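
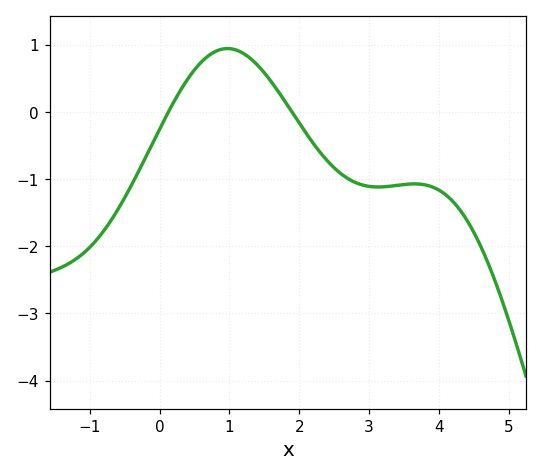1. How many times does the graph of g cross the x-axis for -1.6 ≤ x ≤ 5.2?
2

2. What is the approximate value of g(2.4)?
-0.725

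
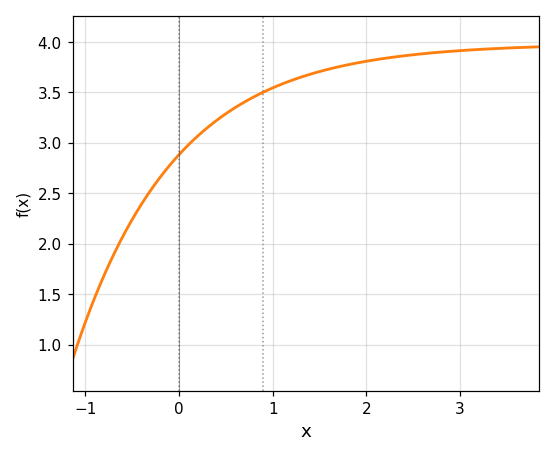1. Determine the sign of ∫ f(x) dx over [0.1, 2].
positive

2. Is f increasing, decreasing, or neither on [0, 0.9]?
increasing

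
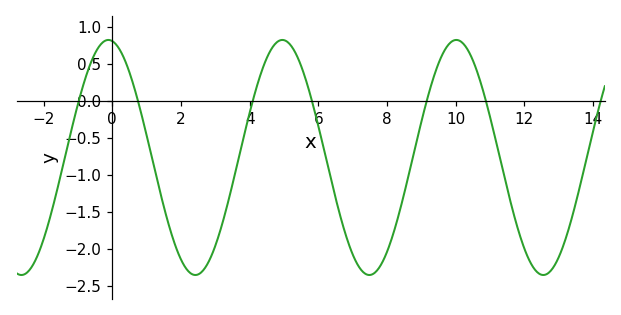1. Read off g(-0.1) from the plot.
0.83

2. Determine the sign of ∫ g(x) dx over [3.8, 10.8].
negative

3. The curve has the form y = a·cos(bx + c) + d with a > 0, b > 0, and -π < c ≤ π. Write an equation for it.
y = 1.59cos(1.24x + 0.14) - 0.76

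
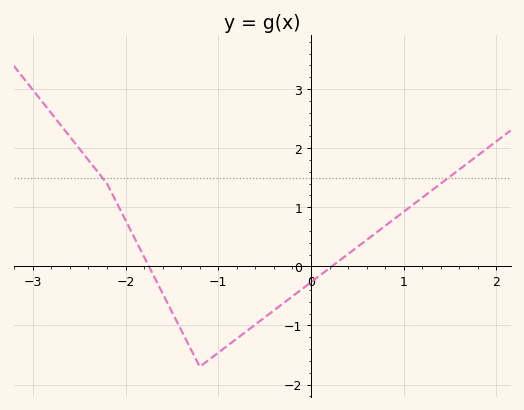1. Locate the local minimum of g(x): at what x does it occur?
-1.2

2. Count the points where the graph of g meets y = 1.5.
2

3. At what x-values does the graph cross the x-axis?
-1.75, 0.225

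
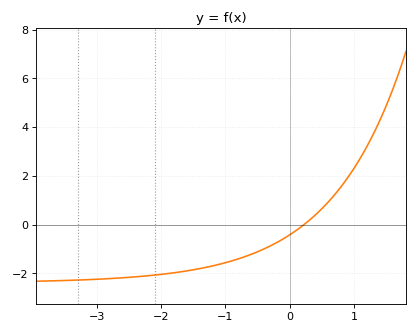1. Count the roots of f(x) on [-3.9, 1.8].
1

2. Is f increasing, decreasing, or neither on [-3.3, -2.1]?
increasing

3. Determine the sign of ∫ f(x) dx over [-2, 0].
negative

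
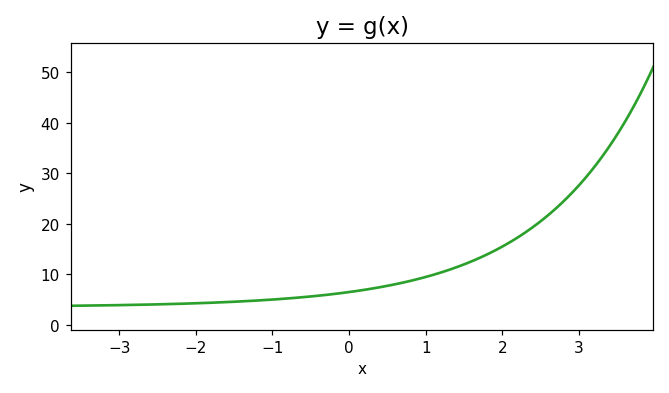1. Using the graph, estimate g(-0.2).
6.06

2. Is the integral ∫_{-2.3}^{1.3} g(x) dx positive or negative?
positive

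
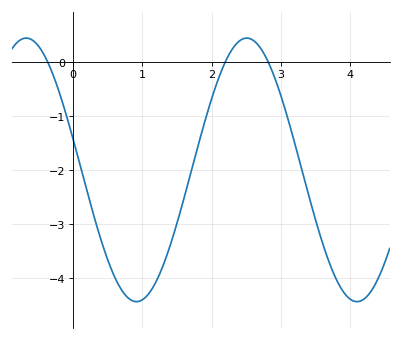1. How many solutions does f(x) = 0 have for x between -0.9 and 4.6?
3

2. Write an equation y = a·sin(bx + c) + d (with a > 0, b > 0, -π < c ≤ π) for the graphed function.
y = 2.44sin(2x + 2.9) - 1.99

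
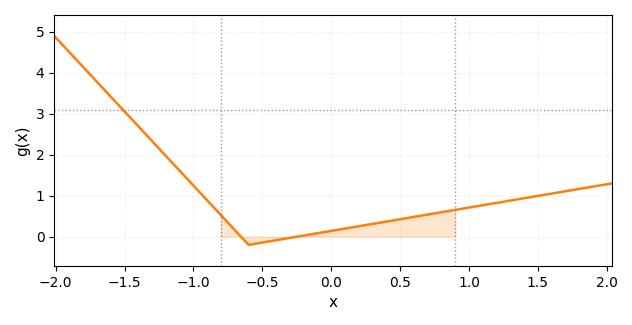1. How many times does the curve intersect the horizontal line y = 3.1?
1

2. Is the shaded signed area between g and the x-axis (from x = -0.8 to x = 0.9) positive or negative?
positive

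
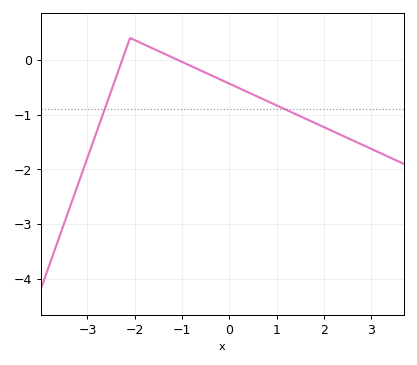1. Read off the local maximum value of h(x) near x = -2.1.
0.4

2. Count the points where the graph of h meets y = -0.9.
2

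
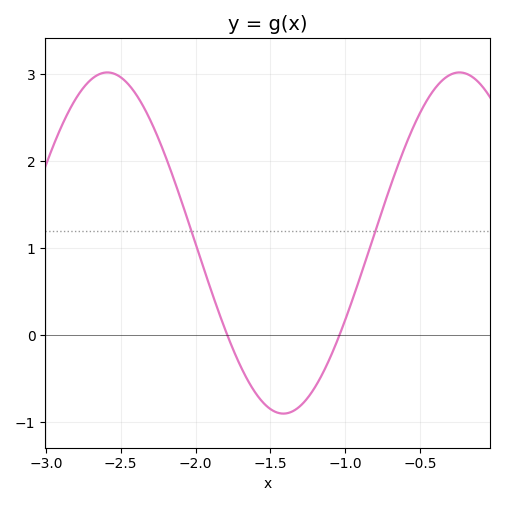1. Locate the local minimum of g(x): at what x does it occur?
-1.4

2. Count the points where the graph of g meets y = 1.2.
2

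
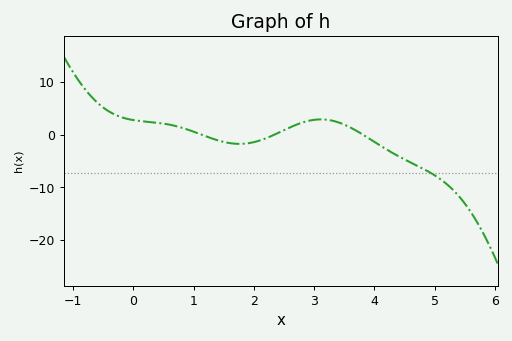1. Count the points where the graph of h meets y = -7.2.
1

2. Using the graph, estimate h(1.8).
-2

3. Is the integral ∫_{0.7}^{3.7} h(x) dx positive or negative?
positive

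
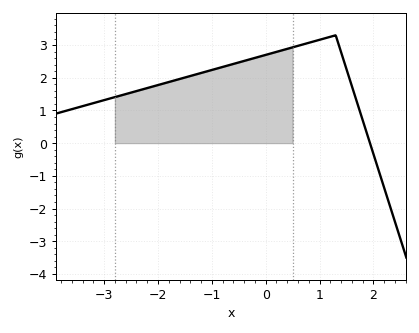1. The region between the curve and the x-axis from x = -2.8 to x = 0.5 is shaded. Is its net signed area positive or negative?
positive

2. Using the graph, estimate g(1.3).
3.3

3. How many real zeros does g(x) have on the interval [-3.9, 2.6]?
1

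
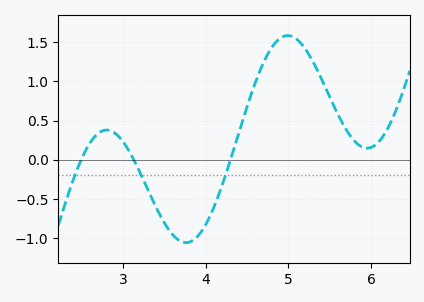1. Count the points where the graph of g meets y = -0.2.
3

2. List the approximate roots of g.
2.5, 3.1, 4.3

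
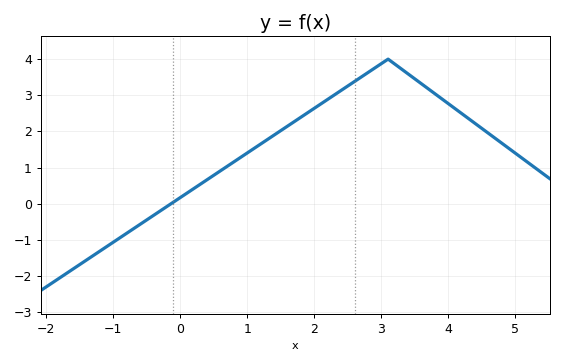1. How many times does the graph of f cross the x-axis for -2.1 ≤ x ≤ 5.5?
1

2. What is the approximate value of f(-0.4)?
-0.323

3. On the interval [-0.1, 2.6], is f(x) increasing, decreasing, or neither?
increasing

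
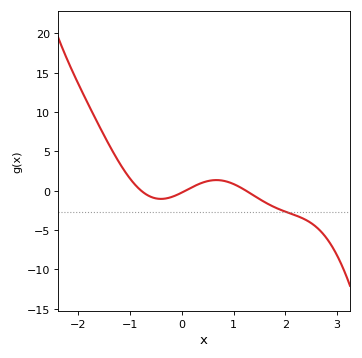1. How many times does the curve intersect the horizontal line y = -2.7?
1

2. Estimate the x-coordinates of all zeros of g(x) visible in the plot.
-0.8, 0.1, 1.2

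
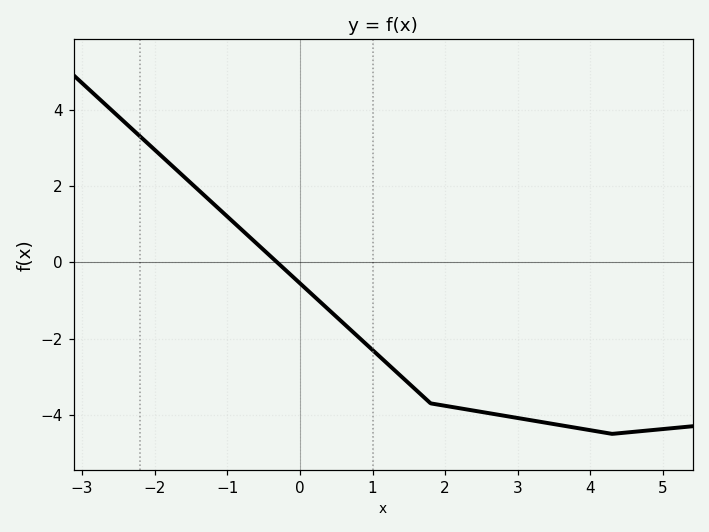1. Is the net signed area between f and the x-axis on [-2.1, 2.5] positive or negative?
negative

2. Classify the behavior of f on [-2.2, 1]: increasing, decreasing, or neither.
decreasing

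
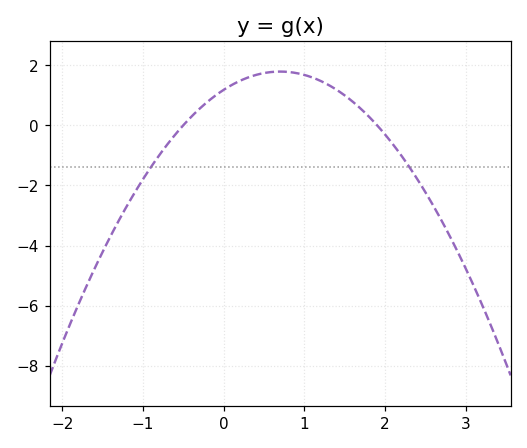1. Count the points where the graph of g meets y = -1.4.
2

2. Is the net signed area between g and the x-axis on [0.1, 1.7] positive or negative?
positive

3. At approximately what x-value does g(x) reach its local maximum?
0.7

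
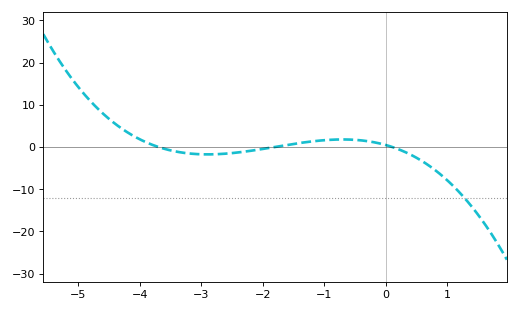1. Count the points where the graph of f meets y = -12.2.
1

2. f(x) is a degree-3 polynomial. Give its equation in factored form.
y = -0.67(x + 3.7)(x + 1.8)(x - 0.1)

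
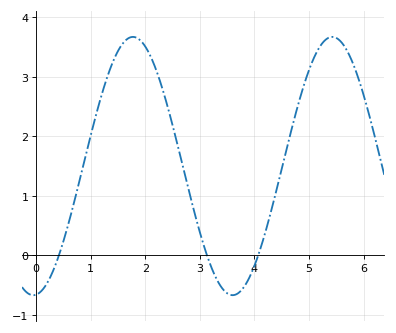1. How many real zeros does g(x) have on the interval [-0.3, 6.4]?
3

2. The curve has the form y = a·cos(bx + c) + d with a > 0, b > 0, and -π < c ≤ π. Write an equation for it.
y = 2.17cos(1.7x - 3.1) + 1.5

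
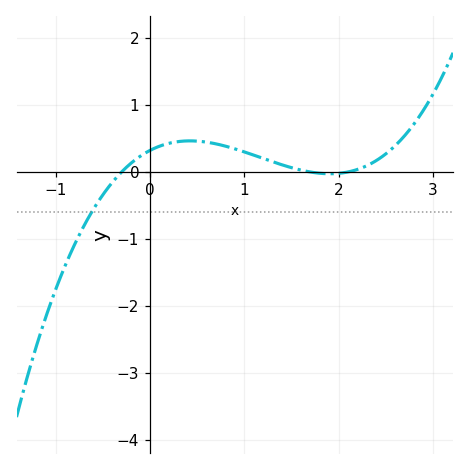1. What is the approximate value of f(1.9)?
-0.026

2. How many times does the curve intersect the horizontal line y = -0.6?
1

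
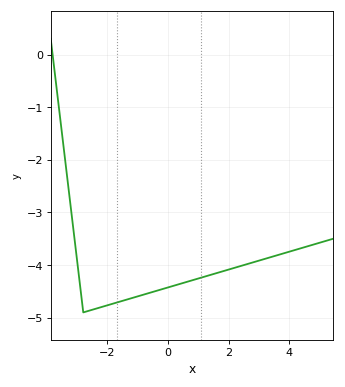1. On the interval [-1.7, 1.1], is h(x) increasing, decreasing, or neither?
increasing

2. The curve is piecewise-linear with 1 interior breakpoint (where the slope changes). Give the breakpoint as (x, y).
(-2.8, -4.9)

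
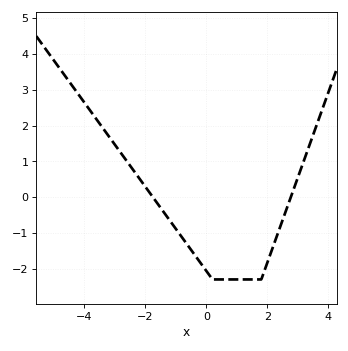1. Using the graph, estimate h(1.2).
-2.3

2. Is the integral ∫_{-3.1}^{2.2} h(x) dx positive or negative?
negative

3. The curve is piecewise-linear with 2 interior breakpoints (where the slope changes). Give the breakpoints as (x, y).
(0.2, -2.3); (1.8, -2.3)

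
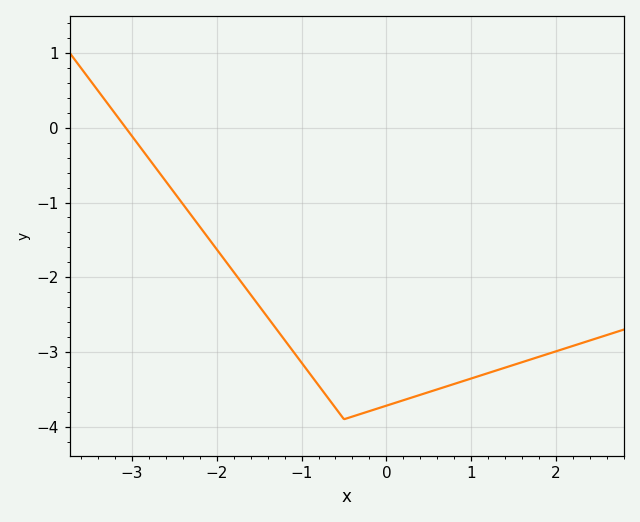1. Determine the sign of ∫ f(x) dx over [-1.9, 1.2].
negative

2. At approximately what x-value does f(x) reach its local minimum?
-0.499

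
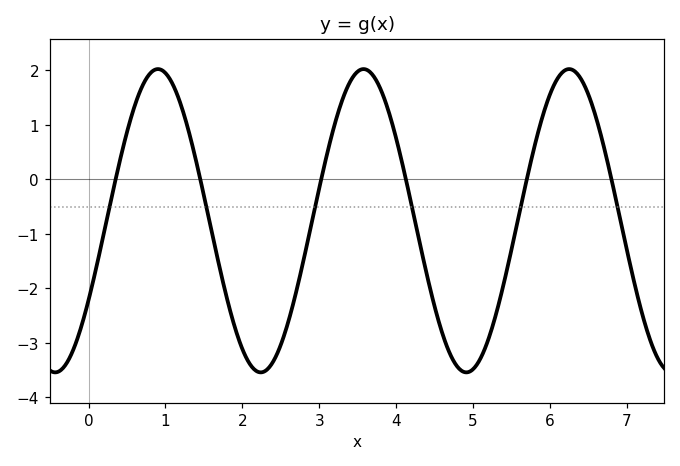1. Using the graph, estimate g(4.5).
-2.3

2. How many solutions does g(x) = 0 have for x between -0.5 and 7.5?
6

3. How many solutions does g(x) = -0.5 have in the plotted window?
6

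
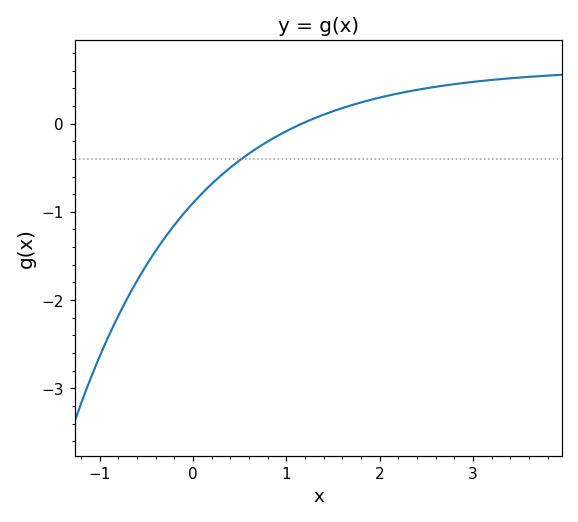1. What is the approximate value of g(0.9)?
-0.1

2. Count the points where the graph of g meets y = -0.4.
1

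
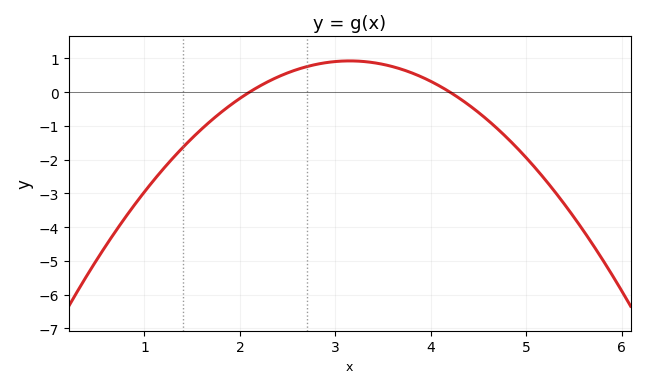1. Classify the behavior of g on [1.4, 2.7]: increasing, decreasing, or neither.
increasing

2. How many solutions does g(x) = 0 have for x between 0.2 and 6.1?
2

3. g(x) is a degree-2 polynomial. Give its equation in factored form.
y = -0.84(x - 2.1)(x - 4.2)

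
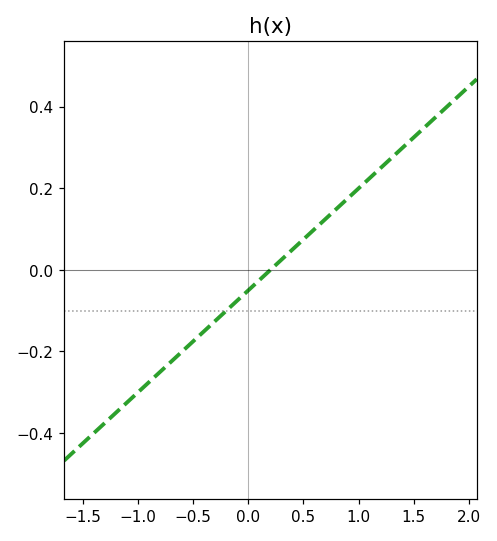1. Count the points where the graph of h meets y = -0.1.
1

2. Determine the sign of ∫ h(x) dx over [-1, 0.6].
negative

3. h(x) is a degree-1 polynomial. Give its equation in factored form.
y = 0.25(x - 0.2)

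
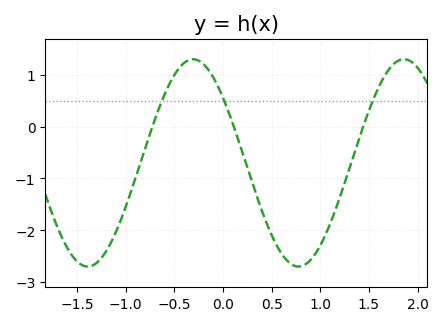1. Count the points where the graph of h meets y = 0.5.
3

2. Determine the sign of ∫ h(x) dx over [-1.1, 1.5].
negative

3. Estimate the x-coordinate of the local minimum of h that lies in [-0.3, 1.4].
0.777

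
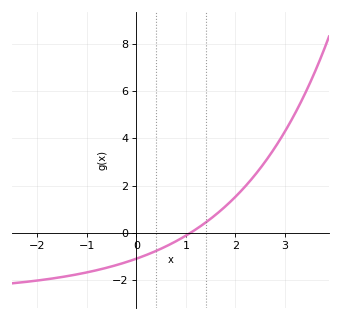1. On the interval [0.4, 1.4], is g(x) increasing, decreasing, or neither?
increasing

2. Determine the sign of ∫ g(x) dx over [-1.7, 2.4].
negative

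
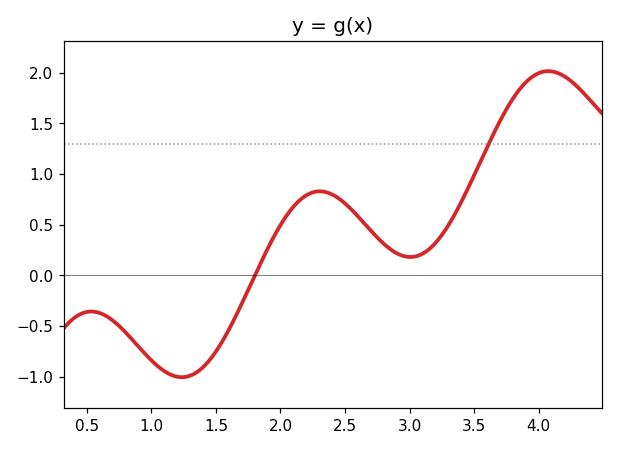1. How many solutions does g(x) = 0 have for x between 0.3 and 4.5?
1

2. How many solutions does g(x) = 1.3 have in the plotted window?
1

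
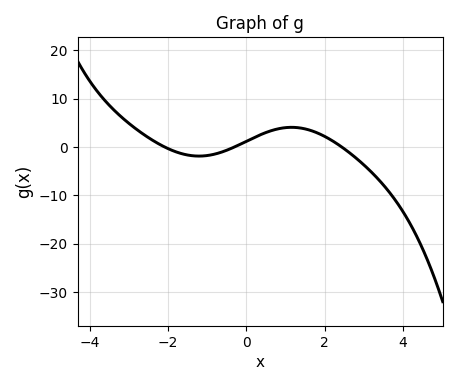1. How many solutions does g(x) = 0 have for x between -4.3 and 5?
3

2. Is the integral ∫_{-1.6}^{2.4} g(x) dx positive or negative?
positive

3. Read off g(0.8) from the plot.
3.72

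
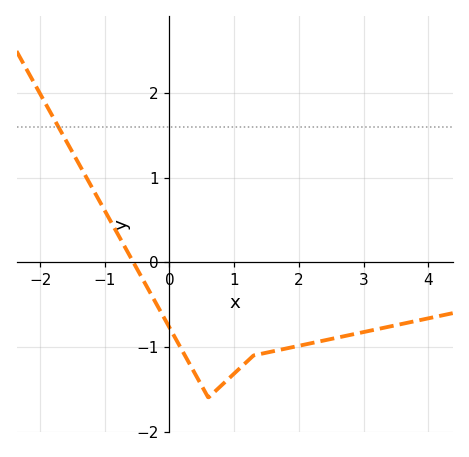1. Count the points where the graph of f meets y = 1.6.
1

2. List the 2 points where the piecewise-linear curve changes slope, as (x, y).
(0.6, -1.6); (1.3, -1.1)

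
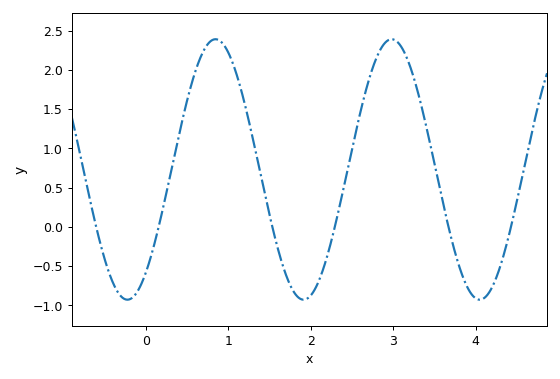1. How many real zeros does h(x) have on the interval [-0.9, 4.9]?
6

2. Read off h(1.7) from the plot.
-0.618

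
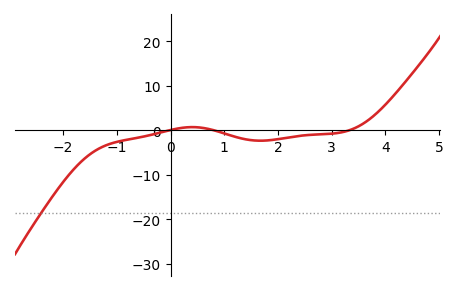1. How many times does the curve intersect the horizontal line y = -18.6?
1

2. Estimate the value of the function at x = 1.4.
-2.03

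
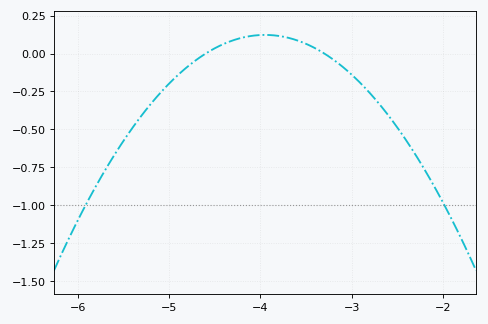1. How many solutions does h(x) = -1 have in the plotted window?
2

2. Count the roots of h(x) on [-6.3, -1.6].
2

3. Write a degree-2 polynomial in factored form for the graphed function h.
y = -0.29(x + 4.6)(x + 3.3)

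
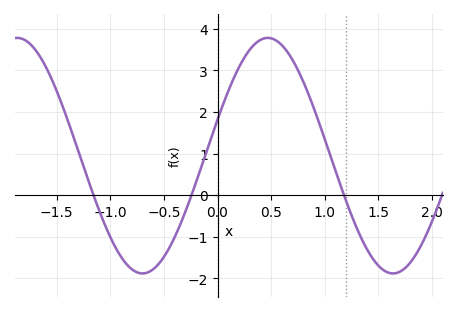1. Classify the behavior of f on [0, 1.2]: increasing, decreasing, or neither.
neither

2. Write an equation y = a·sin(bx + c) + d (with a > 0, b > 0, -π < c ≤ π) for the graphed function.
y = 2.83sin(2.69x + 0.312) + 0.95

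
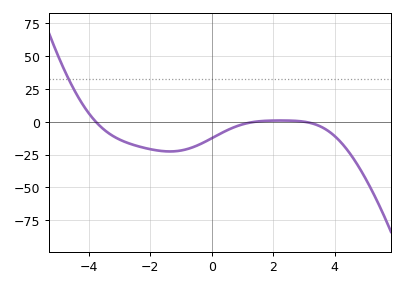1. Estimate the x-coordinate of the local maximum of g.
2.2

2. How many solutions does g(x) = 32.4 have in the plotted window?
1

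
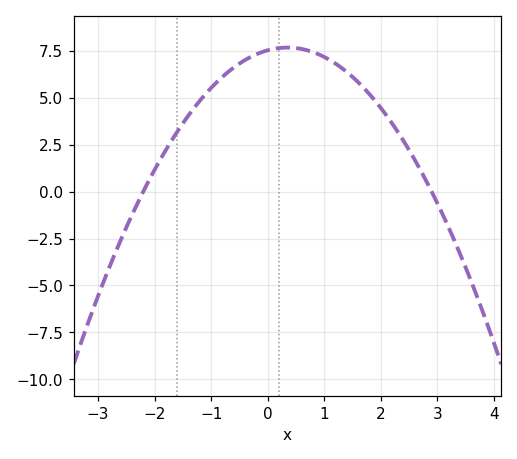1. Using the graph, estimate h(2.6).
1.6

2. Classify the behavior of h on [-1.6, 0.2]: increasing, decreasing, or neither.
increasing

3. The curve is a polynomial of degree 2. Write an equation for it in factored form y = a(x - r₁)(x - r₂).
y = -1.18(x + 2.2)(x - 2.9)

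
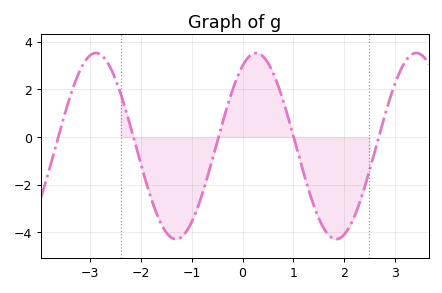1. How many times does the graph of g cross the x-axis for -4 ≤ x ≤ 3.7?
5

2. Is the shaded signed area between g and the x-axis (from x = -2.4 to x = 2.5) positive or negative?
negative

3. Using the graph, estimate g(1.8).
-4.2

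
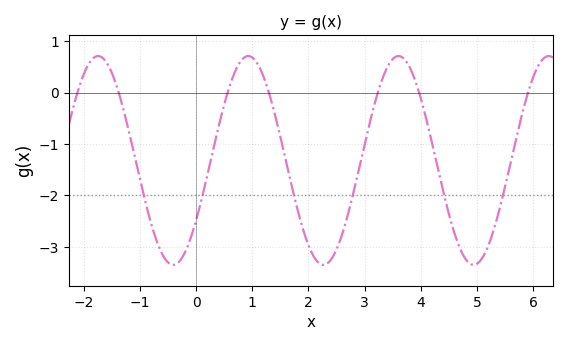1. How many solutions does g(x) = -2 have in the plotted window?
6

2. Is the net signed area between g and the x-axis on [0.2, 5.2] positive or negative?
negative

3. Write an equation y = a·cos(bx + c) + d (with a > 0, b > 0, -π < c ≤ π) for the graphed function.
y = 2.03cos(2.4x - 2.2) - 1.32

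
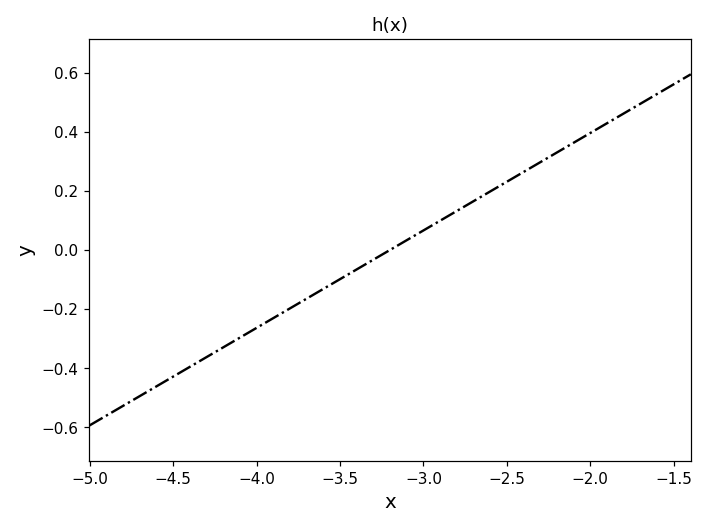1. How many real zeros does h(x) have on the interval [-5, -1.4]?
1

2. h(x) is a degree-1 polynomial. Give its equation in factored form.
y = 0.33(x + 3.2)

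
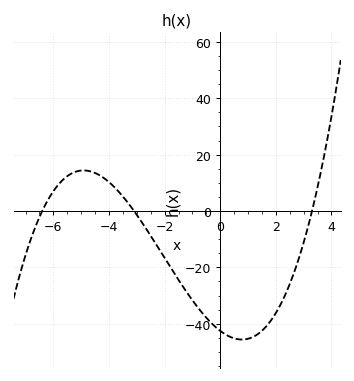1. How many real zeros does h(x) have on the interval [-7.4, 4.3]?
3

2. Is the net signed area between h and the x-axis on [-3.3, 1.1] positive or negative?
negative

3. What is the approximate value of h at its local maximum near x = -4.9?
14.4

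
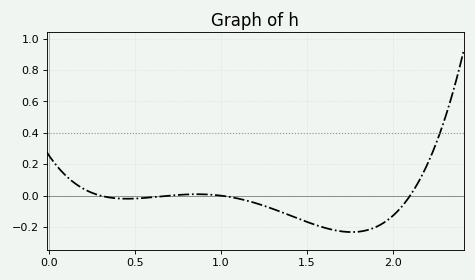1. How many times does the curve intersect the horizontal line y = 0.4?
1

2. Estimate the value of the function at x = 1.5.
-0.16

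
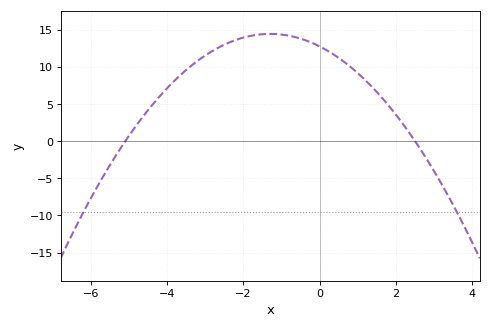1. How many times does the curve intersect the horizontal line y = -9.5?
2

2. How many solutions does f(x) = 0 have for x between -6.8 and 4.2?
2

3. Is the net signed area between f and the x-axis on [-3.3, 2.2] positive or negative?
positive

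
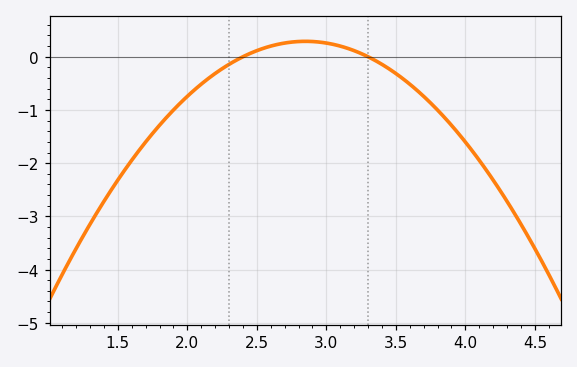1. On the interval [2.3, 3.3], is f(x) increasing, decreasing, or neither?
neither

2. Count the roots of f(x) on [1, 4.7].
2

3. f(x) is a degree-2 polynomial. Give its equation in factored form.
y = -1.43(x - 2.4)(x - 3.3)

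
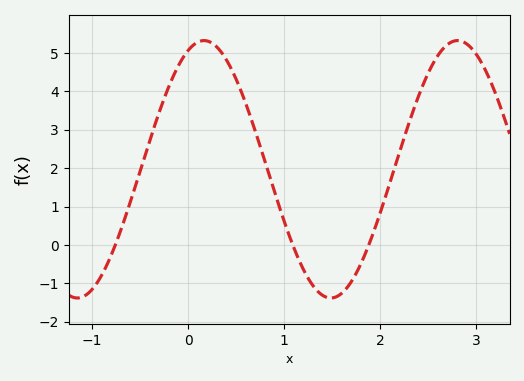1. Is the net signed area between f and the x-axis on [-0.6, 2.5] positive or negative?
positive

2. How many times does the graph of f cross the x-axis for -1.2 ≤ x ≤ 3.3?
3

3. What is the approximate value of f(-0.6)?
1.1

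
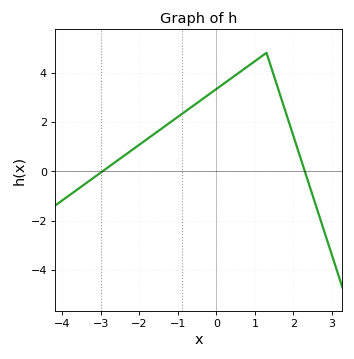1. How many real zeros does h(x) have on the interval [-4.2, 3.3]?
2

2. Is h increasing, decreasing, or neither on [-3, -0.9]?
increasing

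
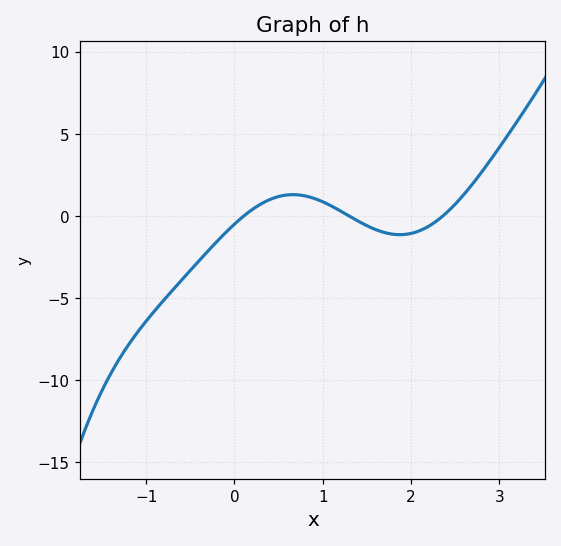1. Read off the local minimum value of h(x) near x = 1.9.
-1.12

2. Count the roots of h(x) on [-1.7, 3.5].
3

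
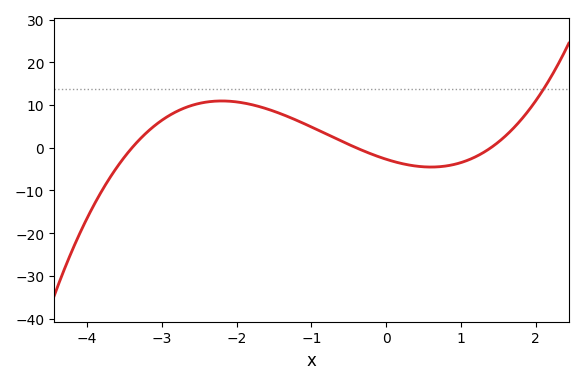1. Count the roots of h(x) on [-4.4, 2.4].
3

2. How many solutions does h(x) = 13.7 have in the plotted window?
1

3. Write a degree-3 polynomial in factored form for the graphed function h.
y = 1.41(x + 3.4)(x + 0.4)(x - 1.4)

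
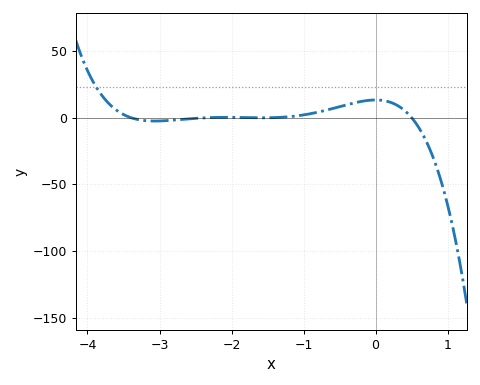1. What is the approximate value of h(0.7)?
-15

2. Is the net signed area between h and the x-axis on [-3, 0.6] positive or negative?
positive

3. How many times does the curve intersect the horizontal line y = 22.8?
1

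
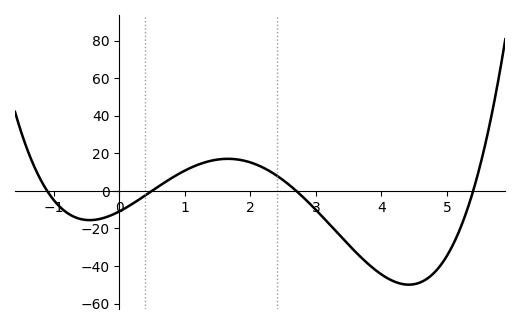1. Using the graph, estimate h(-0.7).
-13.6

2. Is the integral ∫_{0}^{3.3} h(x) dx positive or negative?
positive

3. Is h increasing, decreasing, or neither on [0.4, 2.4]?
neither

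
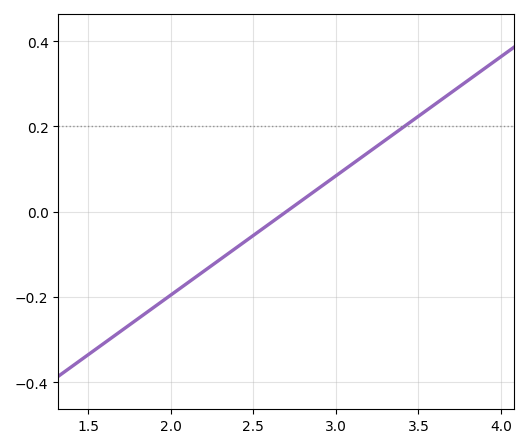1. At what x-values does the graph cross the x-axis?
2.7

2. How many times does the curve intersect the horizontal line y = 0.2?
1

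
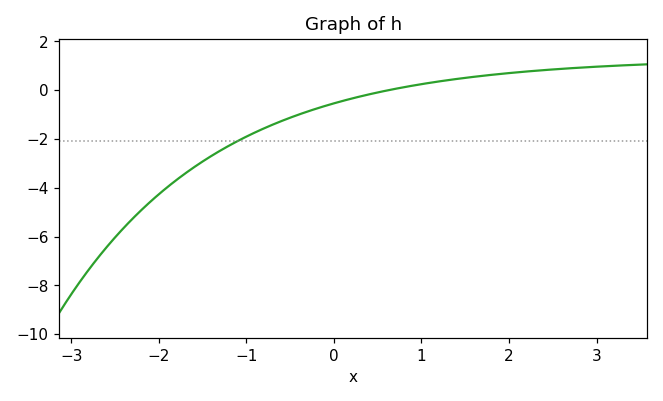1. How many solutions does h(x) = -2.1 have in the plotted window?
1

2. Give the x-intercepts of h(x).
0.624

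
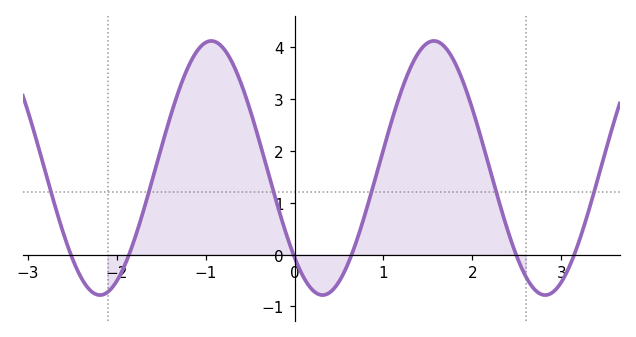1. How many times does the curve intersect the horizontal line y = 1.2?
6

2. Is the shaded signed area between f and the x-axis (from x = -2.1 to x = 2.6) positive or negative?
positive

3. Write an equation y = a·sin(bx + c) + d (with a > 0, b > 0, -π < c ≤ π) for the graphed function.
y = 2.45sin(2.51x - 2.36) + 1.67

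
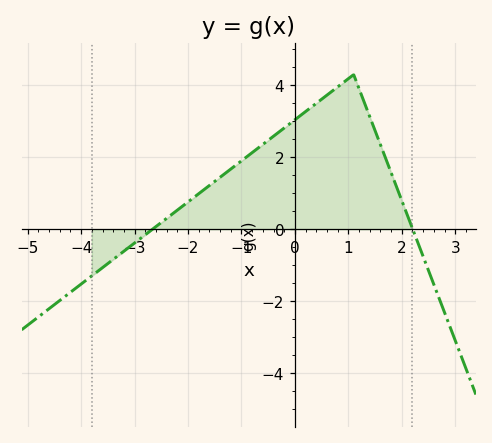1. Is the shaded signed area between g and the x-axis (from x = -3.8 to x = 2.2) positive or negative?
positive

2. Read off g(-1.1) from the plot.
1.79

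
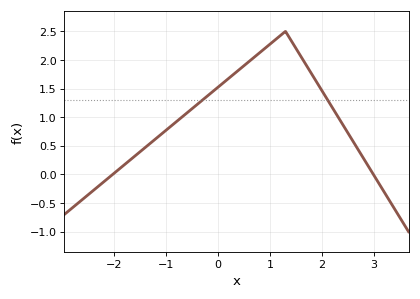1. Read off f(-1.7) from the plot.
0.244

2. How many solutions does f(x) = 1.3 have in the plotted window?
2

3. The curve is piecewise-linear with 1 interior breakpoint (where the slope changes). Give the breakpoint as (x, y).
(1.3, 2.5)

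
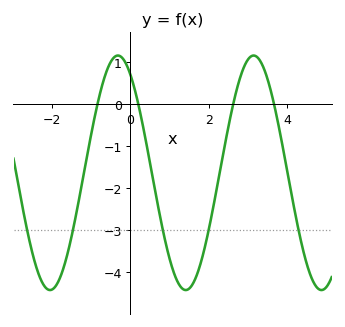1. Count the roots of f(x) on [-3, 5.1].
4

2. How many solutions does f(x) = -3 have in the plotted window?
5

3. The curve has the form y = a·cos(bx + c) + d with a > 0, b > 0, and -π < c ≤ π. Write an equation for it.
y = 2.79cos(1.81x + 0.582) - 1.63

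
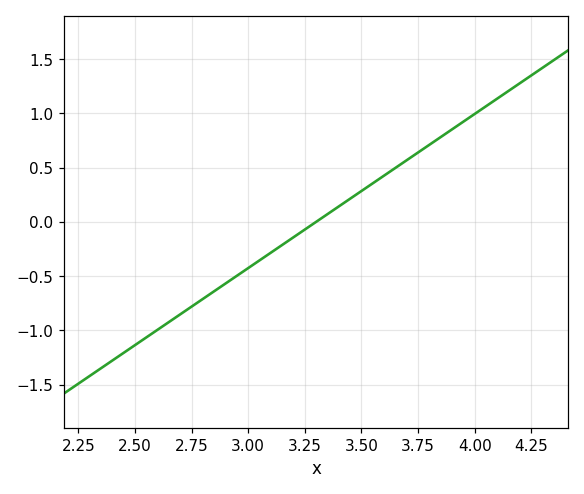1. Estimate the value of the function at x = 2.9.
-0.568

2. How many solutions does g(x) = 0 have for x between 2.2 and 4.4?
1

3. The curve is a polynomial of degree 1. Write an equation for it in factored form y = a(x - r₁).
y = 1.42(x - 3.3)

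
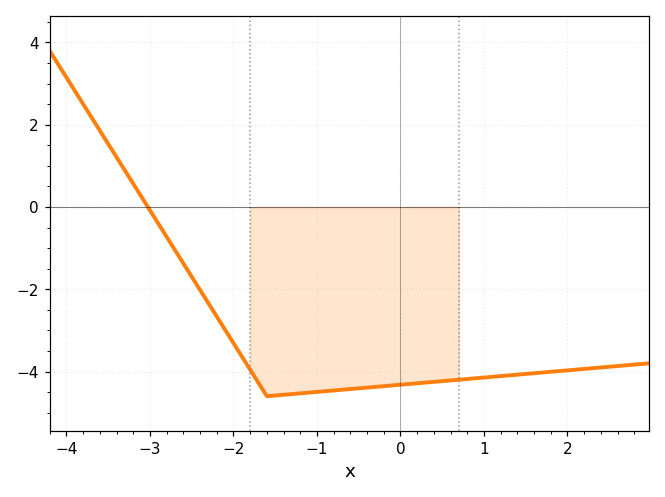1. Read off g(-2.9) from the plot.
-0.4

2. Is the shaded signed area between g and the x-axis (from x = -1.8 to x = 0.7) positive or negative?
negative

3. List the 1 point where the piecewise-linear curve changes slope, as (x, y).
(-1.6, -4.6)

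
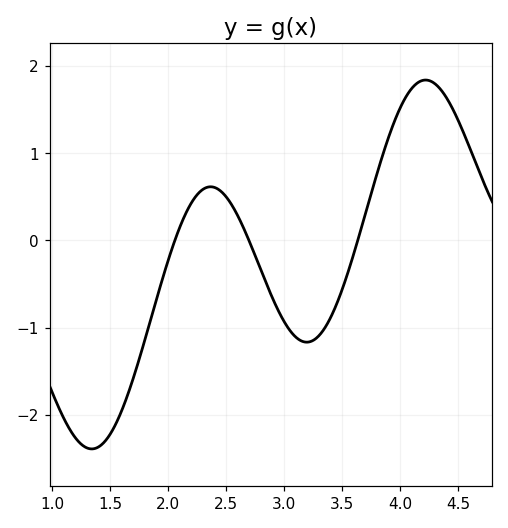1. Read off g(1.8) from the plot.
-1.1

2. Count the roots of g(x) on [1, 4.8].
3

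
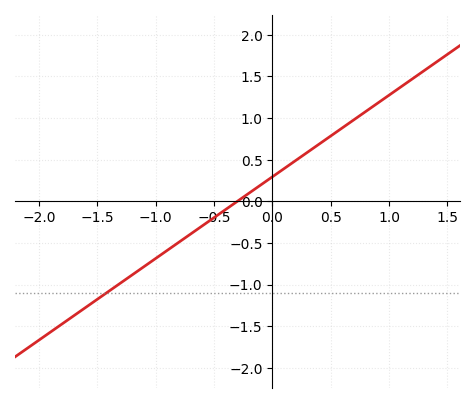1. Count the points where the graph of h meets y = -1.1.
1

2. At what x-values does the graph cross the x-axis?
-0.3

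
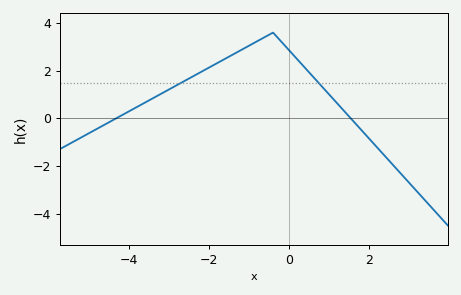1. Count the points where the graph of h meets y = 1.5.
2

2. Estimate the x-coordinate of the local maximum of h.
-0.4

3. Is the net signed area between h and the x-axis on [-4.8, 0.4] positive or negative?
positive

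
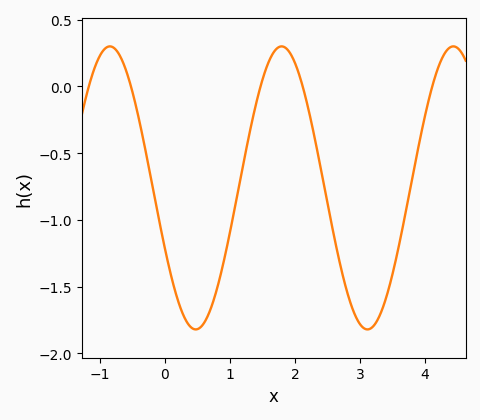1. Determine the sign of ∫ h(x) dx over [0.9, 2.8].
negative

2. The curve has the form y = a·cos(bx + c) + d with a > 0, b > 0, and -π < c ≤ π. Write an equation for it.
y = 1.06cos(2.38x + 2.01) - 0.76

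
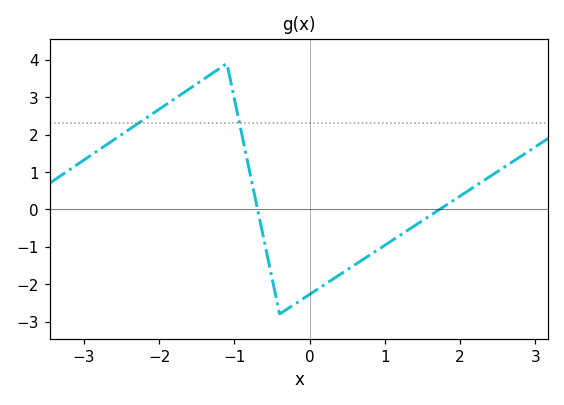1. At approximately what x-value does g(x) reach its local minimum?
-0.4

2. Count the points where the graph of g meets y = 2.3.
2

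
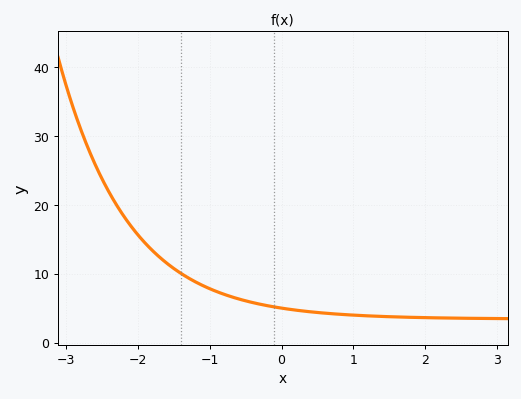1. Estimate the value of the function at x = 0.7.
4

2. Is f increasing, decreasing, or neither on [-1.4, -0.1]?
decreasing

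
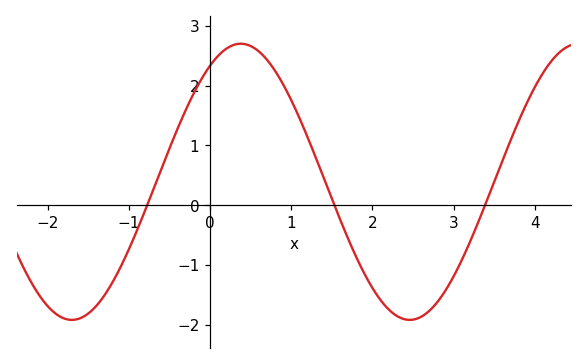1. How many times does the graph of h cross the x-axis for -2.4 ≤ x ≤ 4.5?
3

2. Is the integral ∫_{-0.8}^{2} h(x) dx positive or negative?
positive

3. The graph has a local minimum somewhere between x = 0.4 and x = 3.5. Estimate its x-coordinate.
2.5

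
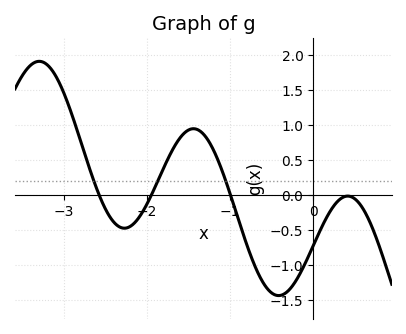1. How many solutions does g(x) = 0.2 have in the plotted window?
3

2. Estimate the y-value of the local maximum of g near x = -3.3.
1.9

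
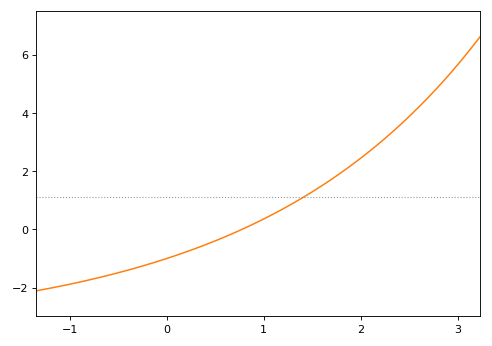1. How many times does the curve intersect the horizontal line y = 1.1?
1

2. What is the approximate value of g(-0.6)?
-1.58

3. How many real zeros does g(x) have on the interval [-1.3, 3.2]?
1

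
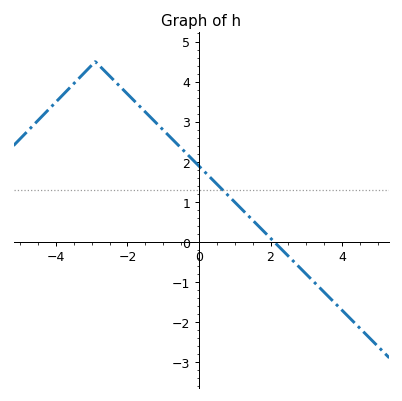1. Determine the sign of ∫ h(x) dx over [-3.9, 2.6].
positive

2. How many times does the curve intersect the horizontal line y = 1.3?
1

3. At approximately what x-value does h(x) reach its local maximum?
-2.9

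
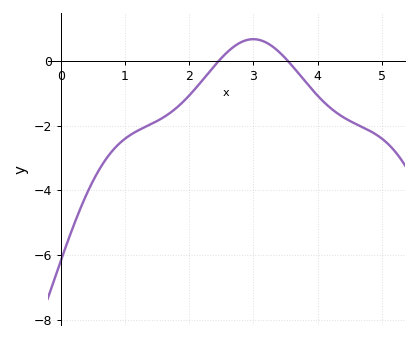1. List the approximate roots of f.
2.46, 3.54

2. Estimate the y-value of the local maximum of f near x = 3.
0.672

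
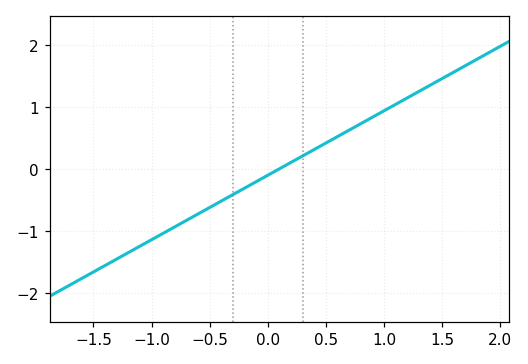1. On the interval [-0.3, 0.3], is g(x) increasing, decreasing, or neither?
increasing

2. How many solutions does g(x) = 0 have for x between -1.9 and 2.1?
1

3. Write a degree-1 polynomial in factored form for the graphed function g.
y = 1.04(x - 0.1)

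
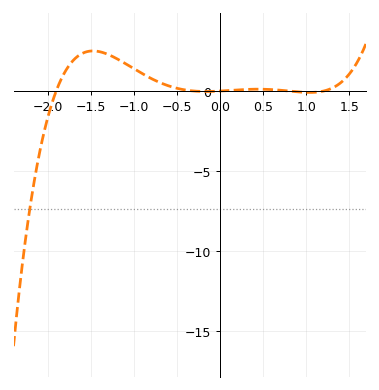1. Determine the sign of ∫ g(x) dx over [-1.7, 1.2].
positive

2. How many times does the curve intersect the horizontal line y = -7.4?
1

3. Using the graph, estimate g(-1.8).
1.18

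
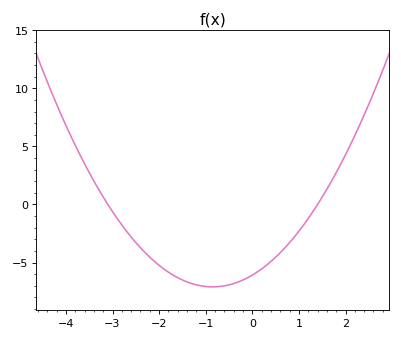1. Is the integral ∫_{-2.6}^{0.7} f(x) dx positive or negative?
negative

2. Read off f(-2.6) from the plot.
-3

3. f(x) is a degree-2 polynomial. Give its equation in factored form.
y = 1.4(x + 3.1)(x - 1.4)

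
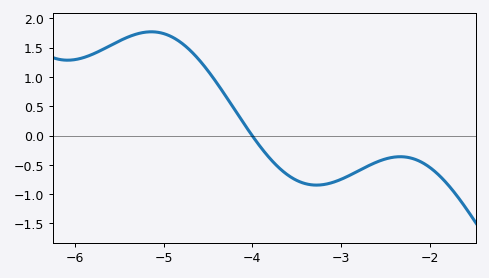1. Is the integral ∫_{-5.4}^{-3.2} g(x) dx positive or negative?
positive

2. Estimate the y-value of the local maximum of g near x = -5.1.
1.77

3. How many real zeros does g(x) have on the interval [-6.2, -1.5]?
1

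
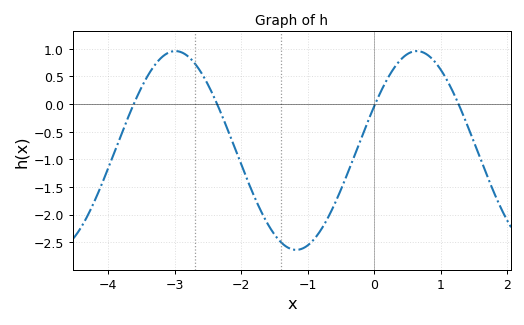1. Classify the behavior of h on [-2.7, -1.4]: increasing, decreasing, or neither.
decreasing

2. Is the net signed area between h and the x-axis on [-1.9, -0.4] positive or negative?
negative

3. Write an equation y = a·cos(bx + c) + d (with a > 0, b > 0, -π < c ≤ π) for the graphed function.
y = 1.8cos(1.7x - 1.1) - 0.84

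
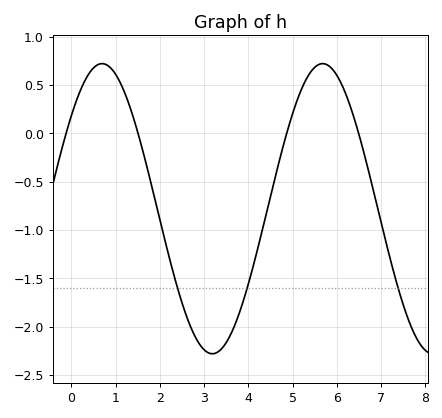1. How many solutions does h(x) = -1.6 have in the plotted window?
3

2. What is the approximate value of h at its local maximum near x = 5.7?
0.7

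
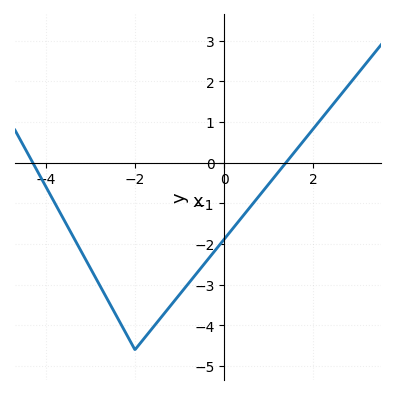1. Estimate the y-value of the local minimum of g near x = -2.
-4.6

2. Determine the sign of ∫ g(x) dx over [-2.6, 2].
negative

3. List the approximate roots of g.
-4.2, 1.4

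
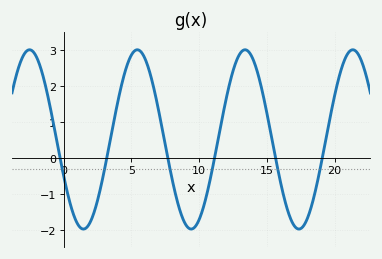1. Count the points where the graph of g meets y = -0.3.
6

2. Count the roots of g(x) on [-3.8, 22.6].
6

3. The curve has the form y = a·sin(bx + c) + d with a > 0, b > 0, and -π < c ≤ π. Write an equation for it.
y = 2.49sin(0.79x - 2.72) + 0.51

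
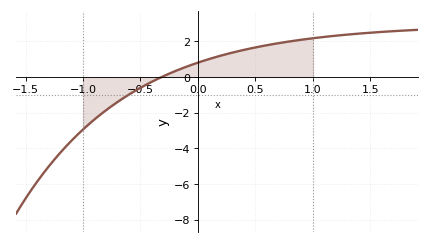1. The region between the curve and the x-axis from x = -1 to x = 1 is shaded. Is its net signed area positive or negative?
positive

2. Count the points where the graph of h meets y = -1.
1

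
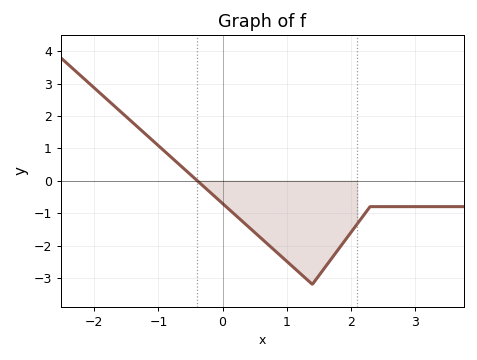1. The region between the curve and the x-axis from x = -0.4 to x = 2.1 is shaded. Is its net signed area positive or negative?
negative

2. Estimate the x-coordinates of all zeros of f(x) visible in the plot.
-0.395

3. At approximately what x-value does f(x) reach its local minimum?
1.4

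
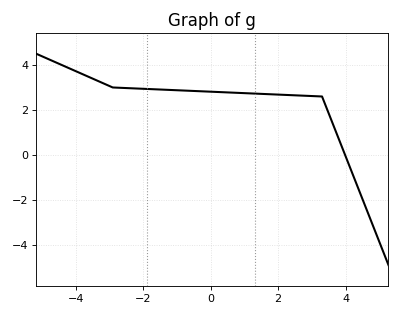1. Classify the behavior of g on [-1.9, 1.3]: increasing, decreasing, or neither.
decreasing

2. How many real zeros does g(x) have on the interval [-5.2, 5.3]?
1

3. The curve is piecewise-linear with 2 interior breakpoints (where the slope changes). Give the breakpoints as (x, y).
(-2.9, 3); (3.3, 2.6)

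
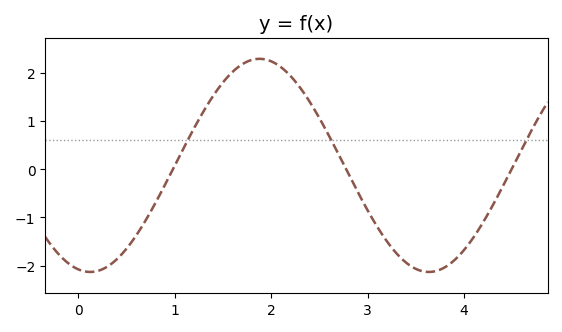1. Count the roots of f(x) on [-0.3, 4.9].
3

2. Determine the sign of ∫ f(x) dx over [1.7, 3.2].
positive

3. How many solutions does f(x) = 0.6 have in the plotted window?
3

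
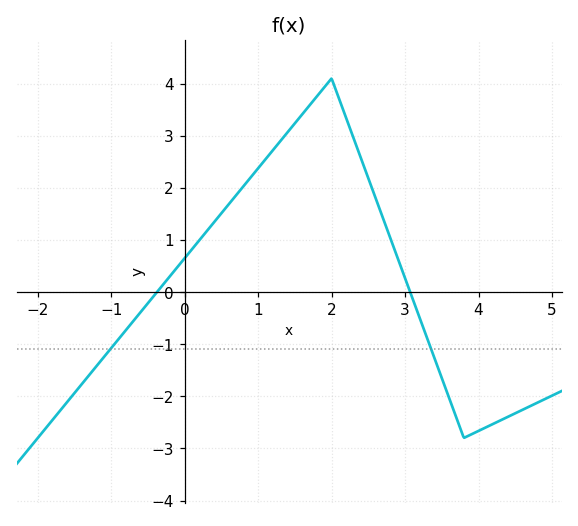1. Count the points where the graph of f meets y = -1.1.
2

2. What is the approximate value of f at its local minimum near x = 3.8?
-2.8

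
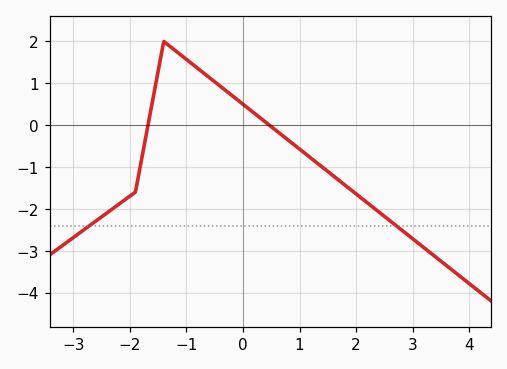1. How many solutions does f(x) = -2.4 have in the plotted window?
2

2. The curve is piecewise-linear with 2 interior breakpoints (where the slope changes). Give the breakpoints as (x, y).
(-1.9, -1.6); (-1.4, 2)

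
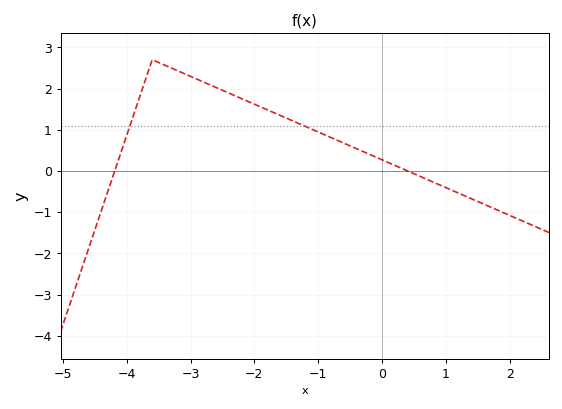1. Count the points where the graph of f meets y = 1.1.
2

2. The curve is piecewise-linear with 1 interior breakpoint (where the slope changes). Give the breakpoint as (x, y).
(-3.6, 2.7)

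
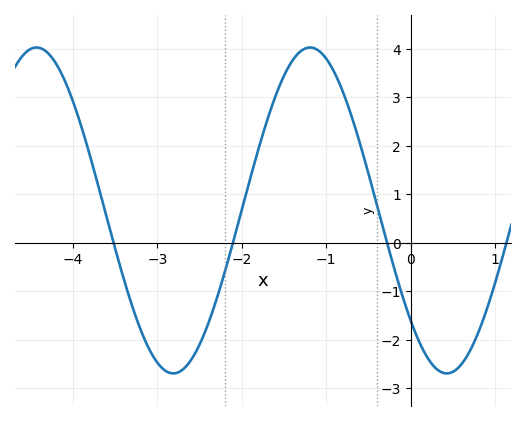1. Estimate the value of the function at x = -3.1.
-2.17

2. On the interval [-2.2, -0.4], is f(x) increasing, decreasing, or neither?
neither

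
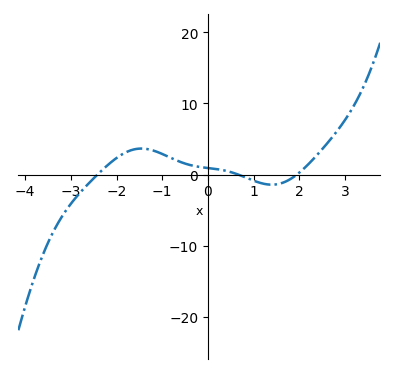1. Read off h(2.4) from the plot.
2.83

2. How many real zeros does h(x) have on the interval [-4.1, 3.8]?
3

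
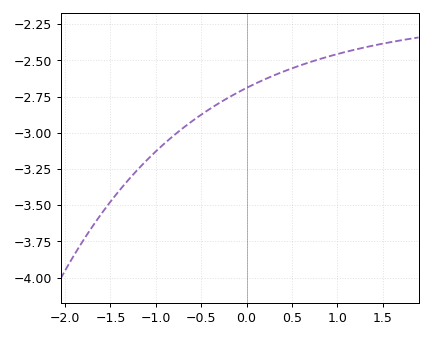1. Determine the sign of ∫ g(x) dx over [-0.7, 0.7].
negative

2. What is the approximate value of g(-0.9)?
-3.08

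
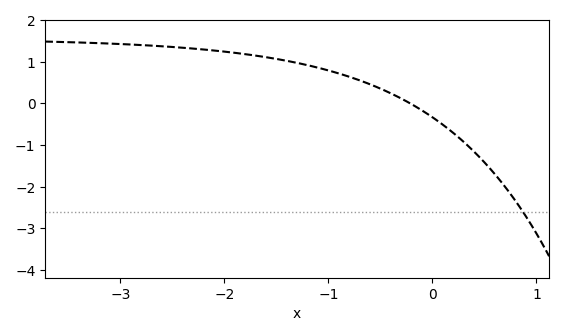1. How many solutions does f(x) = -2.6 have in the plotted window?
1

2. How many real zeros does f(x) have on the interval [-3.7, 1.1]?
1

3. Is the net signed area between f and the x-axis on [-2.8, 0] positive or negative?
positive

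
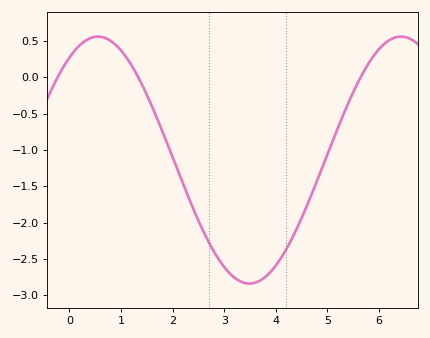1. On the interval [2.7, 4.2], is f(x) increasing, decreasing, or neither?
neither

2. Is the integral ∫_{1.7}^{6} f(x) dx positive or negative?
negative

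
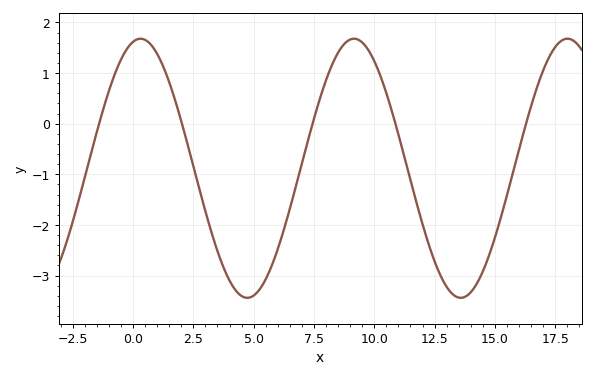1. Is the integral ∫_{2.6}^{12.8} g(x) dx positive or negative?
negative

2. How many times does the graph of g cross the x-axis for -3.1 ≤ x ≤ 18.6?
5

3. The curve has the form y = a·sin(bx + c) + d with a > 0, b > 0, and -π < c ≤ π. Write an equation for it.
y = 2.56sin(0.71x + 1.35) - 0.88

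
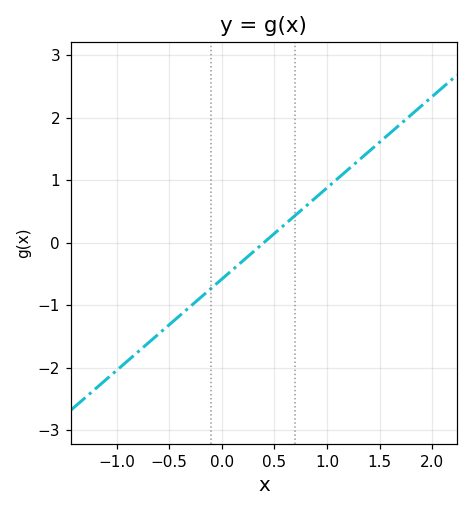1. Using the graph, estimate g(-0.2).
-0.9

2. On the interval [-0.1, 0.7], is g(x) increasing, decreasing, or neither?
increasing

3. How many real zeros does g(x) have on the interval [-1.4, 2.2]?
1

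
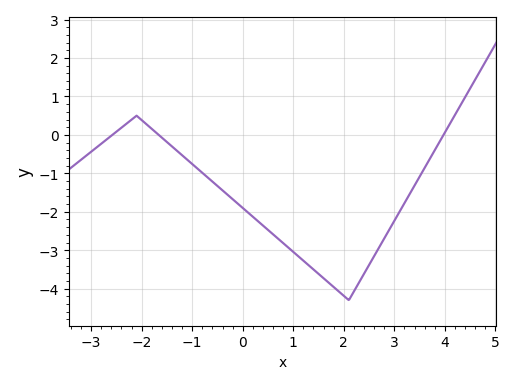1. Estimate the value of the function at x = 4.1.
0.3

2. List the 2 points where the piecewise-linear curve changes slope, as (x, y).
(-2.1, 0.5); (2.1, -4.3)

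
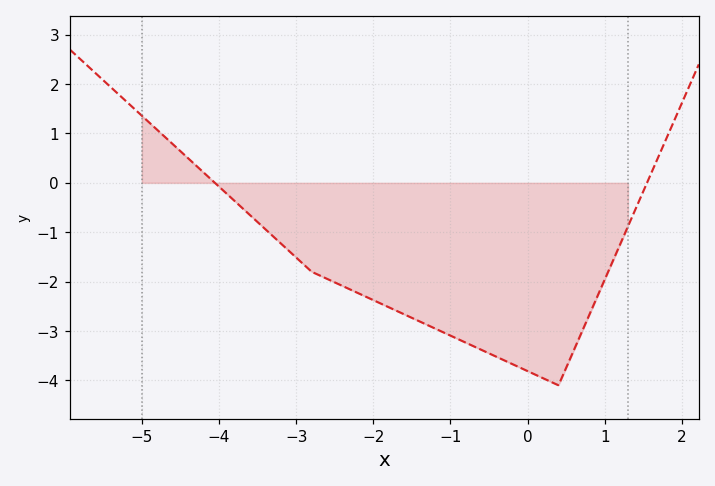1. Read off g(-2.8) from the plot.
-1.8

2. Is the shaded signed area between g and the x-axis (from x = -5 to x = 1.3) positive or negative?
negative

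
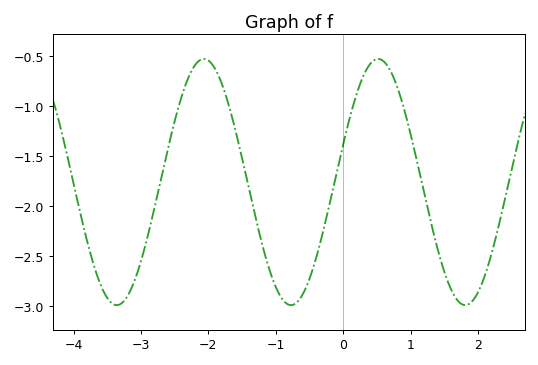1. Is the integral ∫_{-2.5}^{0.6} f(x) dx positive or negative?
negative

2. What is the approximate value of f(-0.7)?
-2.95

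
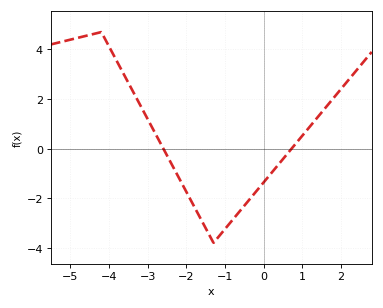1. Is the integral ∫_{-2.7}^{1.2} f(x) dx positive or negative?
negative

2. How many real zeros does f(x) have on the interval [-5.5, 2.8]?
2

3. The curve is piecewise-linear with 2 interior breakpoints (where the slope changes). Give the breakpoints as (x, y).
(-4.2, 4.7); (-1.3, -3.8)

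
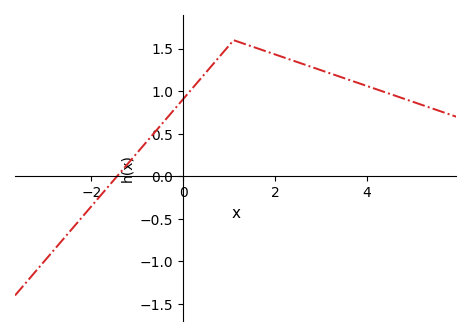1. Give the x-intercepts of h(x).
-1.44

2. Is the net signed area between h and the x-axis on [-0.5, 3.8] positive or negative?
positive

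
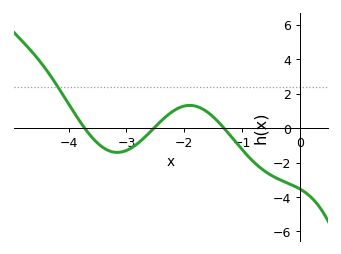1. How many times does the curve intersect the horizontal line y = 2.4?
1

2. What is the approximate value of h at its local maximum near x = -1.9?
1.4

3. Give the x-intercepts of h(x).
-3.7, -2.5, -1.3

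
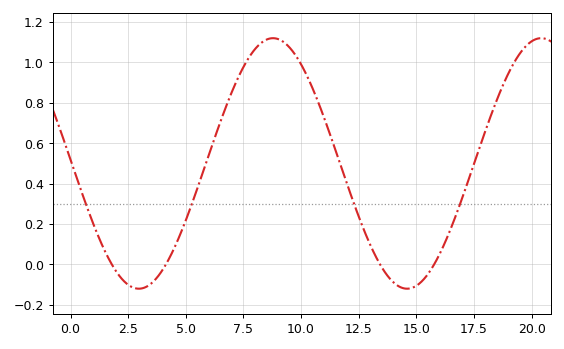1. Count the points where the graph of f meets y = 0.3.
4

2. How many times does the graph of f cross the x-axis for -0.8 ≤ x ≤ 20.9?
4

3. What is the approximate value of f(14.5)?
-0.119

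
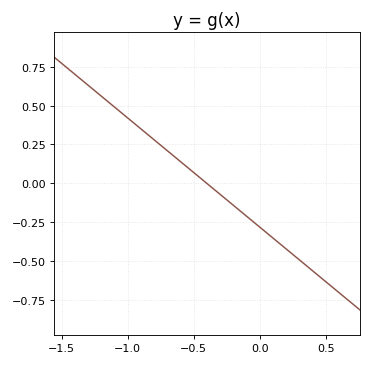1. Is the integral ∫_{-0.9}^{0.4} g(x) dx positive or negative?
negative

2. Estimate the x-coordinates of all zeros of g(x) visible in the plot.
-0.4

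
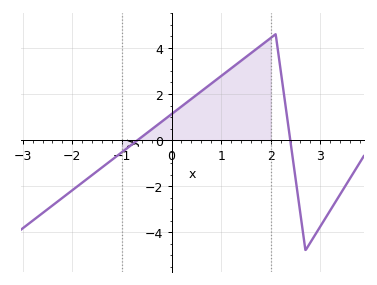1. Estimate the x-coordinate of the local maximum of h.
2.1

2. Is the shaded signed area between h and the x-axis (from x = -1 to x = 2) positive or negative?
positive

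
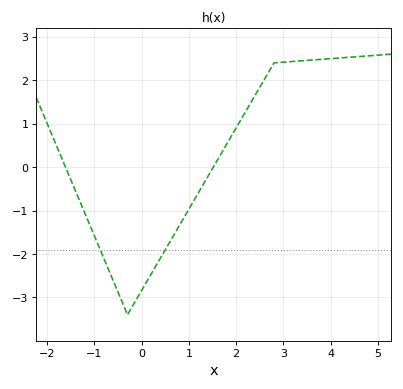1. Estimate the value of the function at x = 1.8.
0.529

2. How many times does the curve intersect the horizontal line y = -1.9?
2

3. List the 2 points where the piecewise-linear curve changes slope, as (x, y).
(-0.3, -3.4); (2.8, 2.4)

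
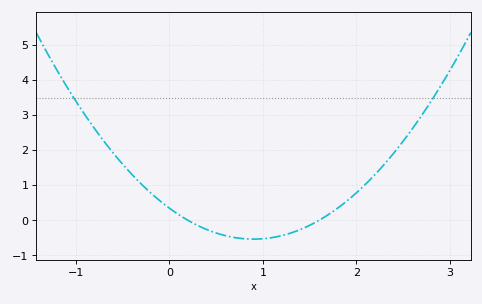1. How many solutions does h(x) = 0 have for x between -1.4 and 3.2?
2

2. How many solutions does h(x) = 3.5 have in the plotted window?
2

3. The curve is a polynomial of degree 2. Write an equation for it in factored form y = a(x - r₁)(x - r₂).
y = 1.09(x - 0.2)(x - 1.6)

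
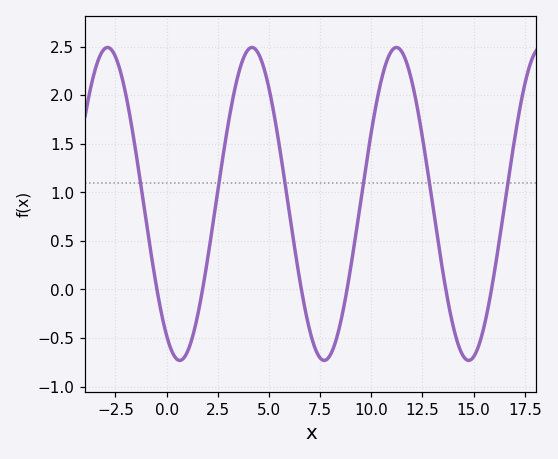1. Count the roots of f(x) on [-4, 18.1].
6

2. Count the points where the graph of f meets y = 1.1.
6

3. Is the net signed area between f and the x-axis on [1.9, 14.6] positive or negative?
positive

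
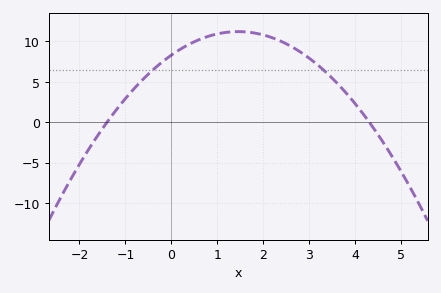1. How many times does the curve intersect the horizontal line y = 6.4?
2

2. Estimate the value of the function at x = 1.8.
11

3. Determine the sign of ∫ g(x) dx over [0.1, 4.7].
positive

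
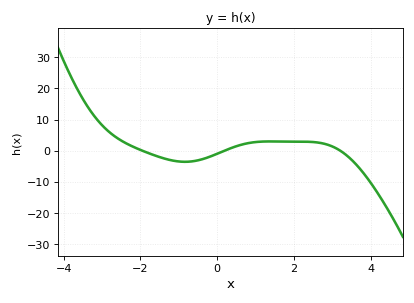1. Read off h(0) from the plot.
-0.957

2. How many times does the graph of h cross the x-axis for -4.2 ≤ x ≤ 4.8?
3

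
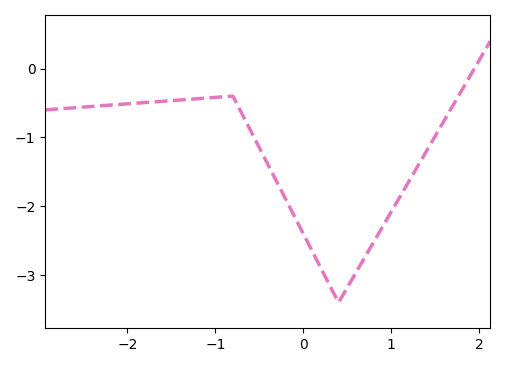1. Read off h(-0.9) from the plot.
-0.4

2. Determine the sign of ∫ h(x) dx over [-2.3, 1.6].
negative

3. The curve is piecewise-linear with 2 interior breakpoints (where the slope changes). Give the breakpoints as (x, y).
(-0.8, -0.4); (0.4, -3.4)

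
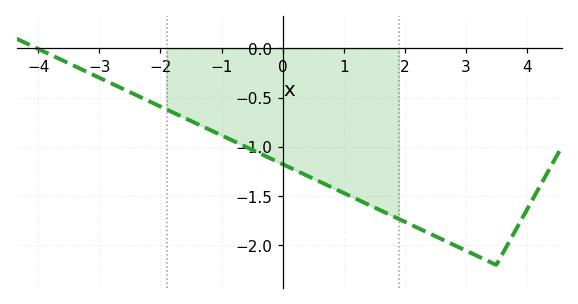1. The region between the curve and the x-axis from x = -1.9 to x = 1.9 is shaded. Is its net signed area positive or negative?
negative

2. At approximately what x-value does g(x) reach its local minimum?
3.5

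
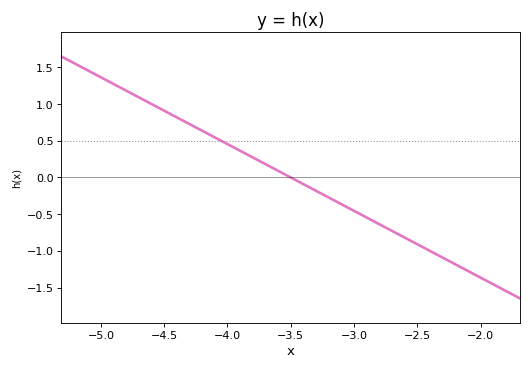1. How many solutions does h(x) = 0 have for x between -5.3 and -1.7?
1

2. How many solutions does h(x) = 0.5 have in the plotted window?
1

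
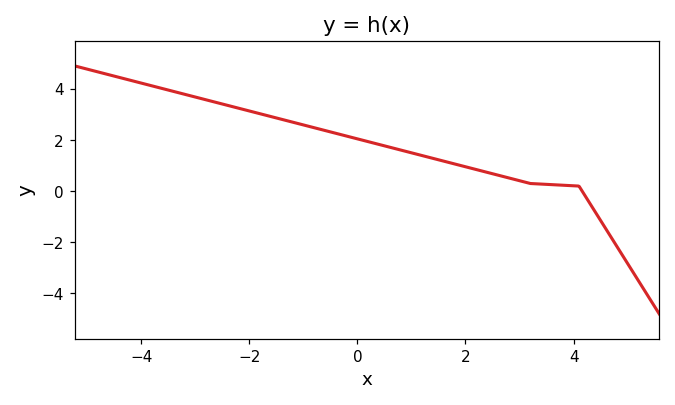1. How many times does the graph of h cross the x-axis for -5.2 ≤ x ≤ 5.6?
1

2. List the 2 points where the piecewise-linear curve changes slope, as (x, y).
(3.2, 0.3); (4.1, 0.2)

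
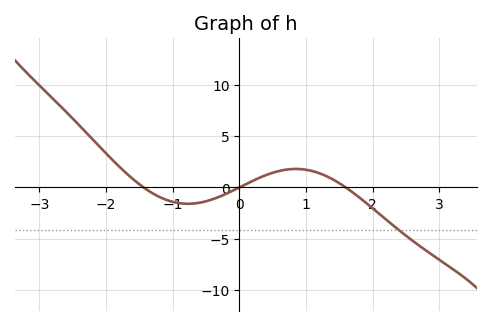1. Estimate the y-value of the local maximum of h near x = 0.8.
2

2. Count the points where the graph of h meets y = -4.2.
1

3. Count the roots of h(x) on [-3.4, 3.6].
3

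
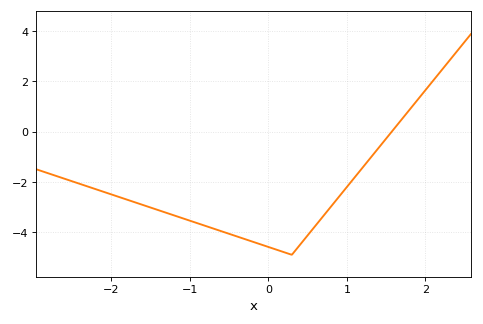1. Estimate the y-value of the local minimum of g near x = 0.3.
-4.9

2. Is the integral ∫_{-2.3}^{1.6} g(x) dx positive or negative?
negative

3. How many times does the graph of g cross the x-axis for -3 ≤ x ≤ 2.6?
1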